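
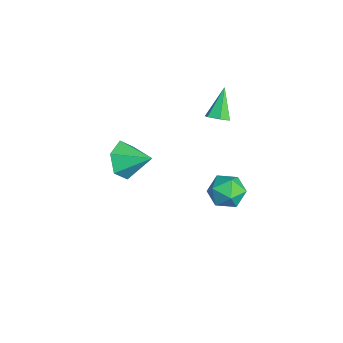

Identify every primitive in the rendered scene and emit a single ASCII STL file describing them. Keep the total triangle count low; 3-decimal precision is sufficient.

solid 
facet normal -0.745 0.619 -0.251
outer loop
vertex -1.905 4.157 -3.548
vertex -2.62 3.397 -3.3
vertex -2.295 4.092 -2.551
endloop
endfacet
facet normal -0.181 0.983 -0.007
outer loop
vertex -1.905 4.157 -3.548
vertex -2.295 4.092 -2.551
vertex -1.251 4.283 -2.707
endloop
endfacet
facet normal 0.379 0.825 -0.418
outer loop
vertex -1.905 4.157 -3.548
vertex -1.251 4.283 -2.707
vertex -0.931 3.707 -3.553
endloop
endfacet
facet normal 0.163 0.363 -0.918
outer loop
vertex -1.905 4.157 -3.548
vertex -0.931 3.707 -3.553
vertex -1.778 3.159 -3.92
endloop
endfacet
facet normal -0.532 0.235 -0.813
outer loop
vertex -1.905 4.157 -3.548
vertex -1.778 3.159 -3.92
vertex -2.62 3.397 -3.3
endloop
endfacet
facet normal -0.040 0.755 0.655
outer loop
vertex -1.251 4.283 -2.707
vertex -2.295 4.092 -2.551
vertex -1.562 3.601 -1.94
endloop
endfacet
facet normal -0.951 0.165 0.259
outer loop
vertex -2.295 4.092 -2.551
vertex -2.62 3.397 -3.3
vertex -2.409 3.053 -2.307
endloop
endfacet
facet normal -0.608 -0.455 -0.651
outer loop
vertex -2.62 3.397 -3.3
vertex -1.778 3.159 -3.92
vertex -2.089 2.477 -3.153
endloop
endfacet
facet normal 0.516 -0.249 -0.819
outer loop
vertex -1.778 3.159 -3.92
vertex -0.931 3.707 -3.553
vertex -1.045 2.668 -3.309
endloop
endfacet
facet normal 0.867 0.498 -0.012
outer loop
vertex -0.931 3.707 -3.553
vertex -1.251 4.283 -2.707
vertex -0.72 3.363 -2.56
endloop
endfacet
facet normal -0.163 -0.363 0.918
outer loop
vertex -1.435 2.603 -2.312
vertex -1.562 3.601 -1.94
vertex -2.409 3.053 -2.307
endloop
endfacet
facet normal -0.379 -0.825 0.418
outer loop
vertex -1.435 2.603 -2.312
vertex -2.409 3.053 -2.307
vertex -2.089 2.477 -3.153
endloop
endfacet
facet normal 0.181 -0.983 0.007
outer loop
vertex -1.435 2.603 -2.312
vertex -2.089 2.477 -3.153
vertex -1.045 2.668 -3.309
endloop
endfacet
facet normal 0.745 -0.619 0.251
outer loop
vertex -1.435 2.603 -2.312
vertex -1.045 2.668 -3.309
vertex -0.72 3.363 -2.56
endloop
endfacet
facet normal 0.532 -0.235 0.813
outer loop
vertex -1.435 2.603 -2.312
vertex -0.72 3.363 -2.56
vertex -1.562 3.601 -1.94
endloop
endfacet
facet normal -0.516 0.249 0.819
outer loop
vertex -2.409 3.053 -2.307
vertex -1.562 3.601 -1.94
vertex -2.295 4.092 -2.551
endloop
endfacet
facet normal -0.867 -0.498 0.012
outer loop
vertex -2.089 2.477 -3.153
vertex -2.409 3.053 -2.307
vertex -2.62 3.397 -3.3
endloop
endfacet
facet normal 0.040 -0.755 -0.655
outer loop
vertex -1.045 2.668 -3.309
vertex -2.089 2.477 -3.153
vertex -1.778 3.159 -3.92
endloop
endfacet
facet normal 0.951 -0.165 -0.259
outer loop
vertex -0.72 3.363 -2.56
vertex -1.045 2.668 -3.309
vertex -0.931 3.707 -3.553
endloop
endfacet
facet normal 0.608 0.455 0.651
outer loop
vertex -1.562 3.601 -1.94
vertex -0.72 3.363 -2.56
vertex -1.251 4.283 -2.707
endloop
endfacet
facet normal -0.526 -0.727 -0.440
outer loop
vertex 1.54 -2.111 2.41
vertex 0.888 -2.152 3.258
vertex 0.664 -1.497 2.443
endloop
endfacet
facet normal 0.463 0.690 -0.557
outer loop
vertex 1.54 -2.111 2.41
vertex 0.664 -1.497 2.443
vertex 1.732 -0.988 3.962
endloop
endfacet
facet normal -0.528 -0.727 -0.439
outer loop
vertex 0.664 -1.497 2.443
vertex 0.888 -2.152 3.258
vertex 0.013 -1.537 3.291
endloop
endfacet
facet normal -0.249 0.957 -0.146
outer loop
vertex 0.664 -1.497 2.443
vertex 0.013 -1.537 3.291
vertex 1.732 -0.988 3.962
endloop
endfacet
facet normal -0.528 -0.727 -0.439
outer loop
vertex 0.013 -1.537 3.291
vertex 0.888 -2.152 3.258
vertex 0.237 -2.192 4.106
endloop
endfacet
facet normal -0.449 0.632 0.632
outer loop
vertex 0.013 -1.537 3.291
vertex 0.237 -2.192 4.106
vertex 1.732 -0.988 3.962
endloop
endfacet
facet normal -0.527 -0.727 -0.439
outer loop
vertex 0.237 -2.192 4.106
vertex 0.888 -2.152 3.258
vertex 1.112 -2.807 4.074
endloop
endfacet
facet normal 0.064 0.040 0.997
outer loop
vertex 0.237 -2.192 4.106
vertex 1.112 -2.807 4.074
vertex 1.732 -0.988 3.962
endloop
endfacet
facet normal -0.527 -0.727 -0.439
outer loop
vertex 1.112 -2.807 4.074
vertex 0.888 -2.152 3.258
vertex 1.763 -2.767 3.226
endloop
endfacet
facet normal 0.777 -0.229 0.586
outer loop
vertex 1.112 -2.807 4.074
vertex 1.763 -2.767 3.226
vertex 1.732 -0.988 3.962
endloop
endfacet
facet normal -0.527 -0.727 -0.440
outer loop
vertex 1.763 -2.767 3.226
vertex 0.888 -2.152 3.258
vertex 1.54 -2.111 2.41
endloop
endfacet
facet normal 0.977 0.096 -0.190
outer loop
vertex 1.763 -2.767 3.226
vertex 1.54 -2.111 2.41
vertex 1.732 -0.988 3.962
endloop
endfacet
facet normal 0.583 -0.323 -0.745
outer loop
vertex -2.533 3.19 2.077
vertex -3.046 3.184 1.678
vertex -2.682 3.72 1.731
endloop
endfacet
facet normal 0.574 0.555 0.603
outer loop
vertex -2.533 3.19 2.077
vertex -2.682 3.72 1.731
vertex -4.114 3.776 3.042
endloop
endfacet
facet normal 0.583 -0.323 -0.745
outer loop
vertex -2.682 3.72 1.731
vertex -3.046 3.184 1.678
vertex -3.195 3.714 1.332
endloop
endfacet
facet normal 0.012 0.999 -0.030
outer loop
vertex -2.682 3.72 1.731
vertex -3.195 3.714 1.332
vertex -4.114 3.776 3.042
endloop
endfacet
facet normal 0.583 -0.323 -0.746
outer loop
vertex -3.195 3.714 1.332
vertex -3.046 3.184 1.678
vertex -3.559 3.179 1.279
endloop
endfacet
facet normal -0.733 0.540 -0.414
outer loop
vertex -3.195 3.714 1.332
vertex -3.559 3.179 1.279
vertex -4.114 3.776 3.042
endloop
endfacet
facet normal 0.583 -0.324 -0.745
outer loop
vertex -3.559 3.179 1.279
vertex -3.046 3.184 1.678
vertex -3.411 2.649 1.625
endloop
endfacet
facet normal -0.917 -0.364 -0.165
outer loop
vertex -3.559 3.179 1.279
vertex -3.411 2.649 1.625
vertex -4.114 3.776 3.042
endloop
endfacet
facet normal 0.583 -0.324 -0.745
outer loop
vertex -3.411 2.649 1.625
vertex -3.046 3.184 1.678
vertex -2.898 2.654 2.024
endloop
endfacet
facet normal -0.356 -0.809 0.467
outer loop
vertex -3.411 2.649 1.625
vertex -2.898 2.654 2.024
vertex -4.114 3.776 3.042
endloop
endfacet
facet normal 0.583 -0.324 -0.745
outer loop
vertex -2.898 2.654 2.024
vertex -3.046 3.184 1.678
vertex -2.533 3.19 2.077
endloop
endfacet
facet normal 0.390 -0.350 0.852
outer loop
vertex -2.898 2.654 2.024
vertex -2.533 3.19 2.077
vertex -4.114 3.776 3.042
endloop
endfacet

endsolid


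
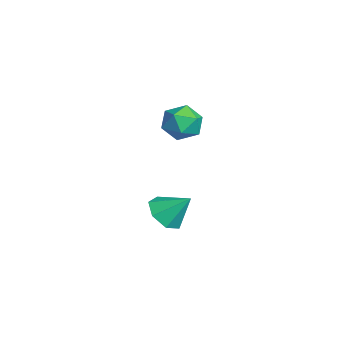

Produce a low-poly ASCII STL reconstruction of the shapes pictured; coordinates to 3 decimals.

solid 
facet normal -0.686 0.689 -0.233
outer loop
vertex 2.581 1.683 1.614
vertex 2.145 1.492 2.332
vertex 2.753 2.102 2.347
endloop
endfacet
facet normal -0.045 0.872 -0.488
outer loop
vertex 2.581 1.683 1.614
vertex 2.753 2.102 2.347
vertex 3.398 1.849 1.835
endloop
endfacet
facet normal 0.178 0.349 -0.920
outer loop
vertex 2.581 1.683 1.614
vertex 3.398 1.849 1.835
vertex 3.188 1.081 1.503
endloop
endfacet
facet normal -0.325 -0.156 -0.933
outer loop
vertex 2.581 1.683 1.614
vertex 3.188 1.081 1.503
vertex 2.414 0.86 1.81
endloop
endfacet
facet normal -0.860 0.054 -0.508
outer loop
vertex 2.581 1.683 1.614
vertex 2.414 0.86 1.81
vertex 2.145 1.492 2.332
endloop
endfacet
facet normal 0.407 0.911 0.062
outer loop
vertex 3.398 1.849 1.835
vertex 2.753 2.102 2.347
vertex 3.466 1.76 2.69
endloop
endfacet
facet normal -0.629 0.616 0.474
outer loop
vertex 2.753 2.102 2.347
vertex 2.145 1.492 2.332
vertex 2.692 1.539 2.997
endloop
endfacet
facet normal -0.911 -0.412 0.030
outer loop
vertex 2.145 1.492 2.332
vertex 2.414 0.86 1.81
vertex 2.482 0.771 2.665
endloop
endfacet
facet normal -0.045 -0.753 -0.656
outer loop
vertex 2.414 0.86 1.81
vertex 3.188 1.081 1.503
vertex 3.127 0.518 2.153
endloop
endfacet
facet normal 0.768 0.065 -0.637
outer loop
vertex 3.188 1.081 1.503
vertex 3.398 1.849 1.835
vertex 3.735 1.128 2.168
endloop
endfacet
facet normal 0.325 0.156 0.933
outer loop
vertex 3.299 0.937 2.886
vertex 3.466 1.76 2.69
vertex 2.692 1.539 2.997
endloop
endfacet
facet normal -0.178 -0.349 0.920
outer loop
vertex 3.299 0.937 2.886
vertex 2.692 1.539 2.997
vertex 2.482 0.771 2.665
endloop
endfacet
facet normal 0.045 -0.872 0.488
outer loop
vertex 3.299 0.937 2.886
vertex 2.482 0.771 2.665
vertex 3.127 0.518 2.153
endloop
endfacet
facet normal 0.686 -0.689 0.233
outer loop
vertex 3.299 0.937 2.886
vertex 3.127 0.518 2.153
vertex 3.735 1.128 2.168
endloop
endfacet
facet normal 0.860 -0.054 0.508
outer loop
vertex 3.299 0.937 2.886
vertex 3.735 1.128 2.168
vertex 3.466 1.76 2.69
endloop
endfacet
facet normal 0.045 0.753 0.656
outer loop
vertex 2.692 1.539 2.997
vertex 3.466 1.76 2.69
vertex 2.753 2.102 2.347
endloop
endfacet
facet normal -0.768 -0.065 0.637
outer loop
vertex 2.482 0.771 2.665
vertex 2.692 1.539 2.997
vertex 2.145 1.492 2.332
endloop
endfacet
facet normal -0.407 -0.911 -0.062
outer loop
vertex 3.127 0.518 2.153
vertex 2.482 0.771 2.665
vertex 2.414 0.86 1.81
endloop
endfacet
facet normal 0.629 -0.616 -0.474
outer loop
vertex 3.735 1.128 2.168
vertex 3.127 0.518 2.153
vertex 3.188 1.081 1.503
endloop
endfacet
facet normal 0.911 0.412 -0.030
outer loop
vertex 3.466 1.76 2.69
vertex 3.735 1.128 2.168
vertex 3.398 1.849 1.835
endloop
endfacet
facet normal -0.319 -0.638 -0.701
outer loop
vertex 3.734 0.568 -2.764
vertex 2.913 0.696 -2.507
vertex 3.367 1.13 -3.108
endloop
endfacet
facet normal 0.864 0.488 -0.125
outer loop
vertex 3.734 0.568 -2.764
vertex 3.367 1.13 -3.108
vertex 3.347 1.564 -1.553
endloop
endfacet
facet normal -0.319 -0.637 -0.701
outer loop
vertex 3.367 1.13 -3.108
vertex 2.913 0.696 -2.507
vertex 2.658 1.366 -3.0
endloop
endfacet
facet normal 0.270 0.928 -0.256
outer loop
vertex 3.367 1.13 -3.108
vertex 2.658 1.366 -3.0
vertex 3.347 1.564 -1.553
endloop
endfacet
facet normal -0.319 -0.637 -0.701
outer loop
vertex 2.658 1.366 -3.0
vertex 2.913 0.696 -2.507
vertex 2.141 1.097 -2.52
endloop
endfacet
facet normal -0.409 0.910 0.070
outer loop
vertex 2.658 1.366 -3.0
vertex 2.141 1.097 -2.52
vertex 3.347 1.564 -1.553
endloop
endfacet
facet normal -0.320 -0.638 -0.700
outer loop
vertex 2.141 1.097 -2.52
vertex 2.913 0.696 -2.507
vertex 2.205 0.527 -2.03
endloop
endfacet
facet normal -0.659 0.447 0.606
outer loop
vertex 2.141 1.097 -2.52
vertex 2.205 0.527 -2.03
vertex 3.347 1.564 -1.553
endloop
endfacet
facet normal -0.320 -0.638 -0.701
outer loop
vertex 2.205 0.527 -2.03
vertex 2.913 0.696 -2.507
vertex 2.802 0.084 -1.899
endloop
endfacet
facet normal -0.293 -0.114 0.949
outer loop
vertex 2.205 0.527 -2.03
vertex 2.802 0.084 -1.899
vertex 3.347 1.564 -1.553
endloop
endfacet
facet normal -0.319 -0.638 -0.701
outer loop
vertex 2.802 0.084 -1.899
vertex 2.913 0.696 -2.507
vertex 3.483 0.102 -2.225
endloop
endfacet
facet normal 0.412 -0.349 0.842
outer loop
vertex 2.802 0.084 -1.899
vertex 3.483 0.102 -2.225
vertex 3.347 1.564 -1.553
endloop
endfacet
facet normal -0.319 -0.638 -0.700
outer loop
vertex 3.483 0.102 -2.225
vertex 2.913 0.696 -2.507
vertex 3.734 0.568 -2.764
endloop
endfacet
facet normal 0.928 -0.080 0.363
outer loop
vertex 3.483 0.102 -2.225
vertex 3.734 0.568 -2.764
vertex 3.347 1.564 -1.553
endloop
endfacet

endsolid


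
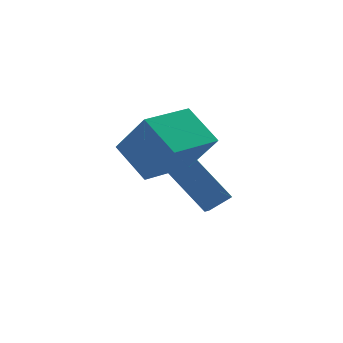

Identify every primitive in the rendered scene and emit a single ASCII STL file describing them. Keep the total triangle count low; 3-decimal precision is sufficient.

solid 
facet normal -0.522 0.428 0.738
outer loop
vertex -2.124 2.619 -0.168
vertex -1.408 2.823 0.22
vertex -2.109 3.333 -0.571
endloop
endfacet
facet normal -0.853 -0.243 -0.463
outer loop
vertex -1.112 2.517 -1.98
vertex -2.124 2.619 -0.168
vertex -2.109 3.333 -0.571
endloop
endfacet
facet normal -0.522 0.428 0.738
outer loop
vertex -2.109 3.333 -0.571
vertex -1.408 2.823 0.22
vertex -1.393 3.537 -0.183
endloop
endfacet
facet normal 0.018 0.871 -0.491
outer loop
vertex -1.393 3.537 -0.183
vertex -1.112 2.517 -1.98
vertex -2.109 3.333 -0.571
endloop
endfacet
facet normal -0.018 -0.871 0.491
outer loop
vertex -2.124 2.619 -0.168
vertex -0.411 2.007 -1.189
vertex -1.408 2.823 0.22
endloop
endfacet
facet normal -0.853 -0.243 -0.463
outer loop
vertex -1.127 1.803 -1.577
vertex -2.124 2.619 -0.168
vertex -1.112 2.517 -1.98
endloop
endfacet
facet normal -0.018 -0.871 0.491
outer loop
vertex -1.127 1.803 -1.577
vertex -0.411 2.007 -1.189
vertex -2.124 2.619 -0.168
endloop
endfacet
facet normal 0.853 0.243 0.463
outer loop
vertex -1.408 2.823 0.22
vertex -0.411 2.007 -1.189
vertex -1.393 3.537 -0.183
endloop
endfacet
facet normal 0.018 0.871 -0.491
outer loop
vertex -0.396 2.721 -1.592
vertex -1.112 2.517 -1.98
vertex -1.393 3.537 -0.183
endloop
endfacet
facet normal 0.853 0.243 0.463
outer loop
vertex -1.393 3.537 -0.183
vertex -0.411 2.007 -1.189
vertex -0.396 2.721 -1.592
endloop
endfacet
facet normal 0.522 -0.428 -0.738
outer loop
vertex -0.396 2.721 -1.592
vertex -1.127 1.803 -1.577
vertex -1.112 2.517 -1.98
endloop
endfacet
facet normal 0.522 -0.428 -0.738
outer loop
vertex -0.411 2.007 -1.189
vertex -1.127 1.803 -1.577
vertex -0.396 2.721 -1.592
endloop
endfacet
facet normal -0.435 0.664 0.608
outer loop
vertex -3.244 0.529 2.787
vertex -1.784 1.592 2.671
vertex -3.92 1.311 1.45
endloop
endfacet
facet normal -0.807 -0.587 0.064
outer loop
vertex -3.276 0.328 0.549
vertex -3.244 0.529 2.787
vertex -3.92 1.311 1.45
endloop
endfacet
facet normal -0.435 0.664 0.608
outer loop
vertex -3.92 1.311 1.45
vertex -1.784 1.592 2.671
vertex -2.459 2.374 1.334
endloop
endfacet
facet normal -0.400 0.463 -0.791
outer loop
vertex -2.459 2.374 1.334
vertex -3.276 0.328 0.549
vertex -3.92 1.311 1.45
endloop
endfacet
facet normal 0.400 -0.463 0.791
outer loop
vertex -3.244 0.529 2.787
vertex -1.14 0.609 1.77
vertex -1.784 1.592 2.671
endloop
endfacet
facet normal -0.807 -0.587 0.064
outer loop
vertex -2.601 -0.454 1.886
vertex -3.244 0.529 2.787
vertex -3.276 0.328 0.549
endloop
endfacet
facet normal 0.400 -0.463 0.791
outer loop
vertex -2.601 -0.454 1.886
vertex -1.14 0.609 1.77
vertex -3.244 0.529 2.787
endloop
endfacet
facet normal 0.807 0.587 -0.064
outer loop
vertex -1.784 1.592 2.671
vertex -1.14 0.609 1.77
vertex -2.459 2.374 1.334
endloop
endfacet
facet normal -0.400 0.463 -0.791
outer loop
vertex -1.816 1.391 0.433
vertex -3.276 0.328 0.549
vertex -2.459 2.374 1.334
endloop
endfacet
facet normal 0.807 0.587 -0.065
outer loop
vertex -2.459 2.374 1.334
vertex -1.14 0.609 1.77
vertex -1.816 1.391 0.433
endloop
endfacet
facet normal 0.435 -0.664 -0.608
outer loop
vertex -1.816 1.391 0.433
vertex -2.601 -0.454 1.886
vertex -3.276 0.328 0.549
endloop
endfacet
facet normal 0.435 -0.664 -0.608
outer loop
vertex -1.14 0.609 1.77
vertex -2.601 -0.454 1.886
vertex -1.816 1.391 0.433
endloop
endfacet

endsolid


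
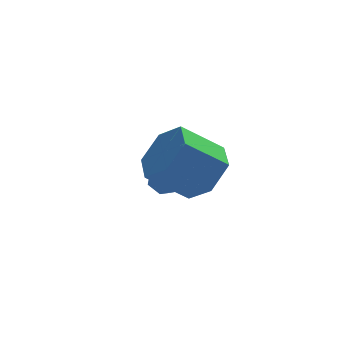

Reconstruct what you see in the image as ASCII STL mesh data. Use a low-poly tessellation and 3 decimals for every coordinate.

solid 
facet normal -0.138 0.950 -0.280
outer loop
vertex -0.719 2.836 -4.292
vertex -1.394 2.816 -4.027
vertex -0.843 3.021 -3.602
endloop
endfacet
facet normal 0.548 0.827 -0.123
outer loop
vertex -0.719 2.836 -4.292
vertex -0.843 3.021 -3.602
vertex -0.267 2.614 -3.77
endloop
endfacet
facet normal 0.780 0.303 -0.547
outer loop
vertex -0.719 2.836 -4.292
vertex -0.267 2.614 -3.77
vertex -0.461 2.158 -4.299
endloop
endfacet
facet normal 0.238 0.101 -0.966
outer loop
vertex -0.719 2.836 -4.292
vertex -0.461 2.158 -4.299
vertex -1.158 2.282 -4.458
endloop
endfacet
facet normal -0.329 0.501 -0.801
outer loop
vertex -0.719 2.836 -4.292
vertex -1.158 2.282 -4.458
vertex -1.394 2.816 -4.027
endloop
endfacet
facet normal 0.583 0.598 0.550
outer loop
vertex -0.267 2.614 -3.77
vertex -0.843 3.021 -3.602
vertex -0.662 2.458 -3.182
endloop
endfacet
facet normal -0.526 0.796 0.298
outer loop
vertex -0.843 3.021 -3.602
vertex -1.394 2.816 -4.027
vertex -1.359 2.582 -3.341
endloop
endfacet
facet normal -0.836 0.069 -0.544
outer loop
vertex -1.394 2.816 -4.027
vertex -1.158 2.282 -4.458
vertex -1.553 2.126 -3.87
endloop
endfacet
facet normal 0.082 -0.579 -0.811
outer loop
vertex -1.158 2.282 -4.458
vertex -0.461 2.158 -4.299
vertex -0.977 1.719 -4.038
endloop
endfacet
facet normal 0.958 -0.252 -0.135
outer loop
vertex -0.461 2.158 -4.299
vertex -0.267 2.614 -3.77
vertex -0.426 1.924 -3.613
endloop
endfacet
facet normal -0.238 -0.101 0.966
outer loop
vertex -1.101 1.904 -3.348
vertex -0.662 2.458 -3.182
vertex -1.359 2.582 -3.341
endloop
endfacet
facet normal -0.780 -0.303 0.547
outer loop
vertex -1.101 1.904 -3.348
vertex -1.359 2.582 -3.341
vertex -1.553 2.126 -3.87
endloop
endfacet
facet normal -0.548 -0.827 0.123
outer loop
vertex -1.101 1.904 -3.348
vertex -1.553 2.126 -3.87
vertex -0.977 1.719 -4.038
endloop
endfacet
facet normal 0.138 -0.950 0.280
outer loop
vertex -1.101 1.904 -3.348
vertex -0.977 1.719 -4.038
vertex -0.426 1.924 -3.613
endloop
endfacet
facet normal 0.329 -0.501 0.801
outer loop
vertex -1.101 1.904 -3.348
vertex -0.426 1.924 -3.613
vertex -0.662 2.458 -3.182
endloop
endfacet
facet normal -0.082 0.579 0.811
outer loop
vertex -1.359 2.582 -3.341
vertex -0.662 2.458 -3.182
vertex -0.843 3.021 -3.602
endloop
endfacet
facet normal -0.958 0.252 0.135
outer loop
vertex -1.553 2.126 -3.87
vertex -1.359 2.582 -3.341
vertex -1.394 2.816 -4.027
endloop
endfacet
facet normal -0.583 -0.598 -0.550
outer loop
vertex -0.977 1.719 -4.038
vertex -1.553 2.126 -3.87
vertex -1.158 2.282 -4.458
endloop
endfacet
facet normal 0.526 -0.796 -0.298
outer loop
vertex -0.426 1.924 -3.613
vertex -0.977 1.719 -4.038
vertex -0.461 2.158 -4.299
endloop
endfacet
facet normal 0.836 -0.069 0.544
outer loop
vertex -0.662 2.458 -3.182
vertex -0.426 1.924 -3.613
vertex -0.267 2.614 -3.77
endloop
endfacet
facet normal 0.774 -0.015 -0.633
outer loop
vertex 0.25 -0.399 -0.783
vertex -0.337 -0.842 -1.49
vertex -0.277 0.175 -1.44
endloop
endfacet
facet normal 0.366 0.826 0.428
outer loop
vertex 0.25 -0.399 -0.783
vertex -0.277 0.175 -1.44
vertex -0.996 -0.376 0.237
endloop
endfacet
facet normal 0.366 0.826 0.428
outer loop
vertex -0.996 -0.376 0.237
vertex -0.277 0.175 -1.44
vertex -1.523 0.199 -0.421
endloop
endfacet
facet normal -0.774 0.015 0.633
outer loop
vertex -0.996 -0.376 0.237
vertex -1.523 0.199 -0.421
vertex -1.583 -0.818 -0.47
endloop
endfacet
facet normal 0.774 -0.015 -0.633
outer loop
vertex -0.277 0.175 -1.44
vertex -0.337 -0.842 -1.49
vertex -0.864 -0.267 -2.147
endloop
endfacet
facet normal -0.264 0.901 -0.344
outer loop
vertex -0.277 0.175 -1.44
vertex -0.864 -0.267 -2.147
vertex -1.523 0.199 -0.421
endloop
endfacet
facet normal -0.265 0.901 -0.344
outer loop
vertex -1.523 0.199 -0.421
vertex -0.864 -0.267 -2.147
vertex -2.11 -0.244 -1.128
endloop
endfacet
facet normal -0.774 0.015 0.633
outer loop
vertex -1.523 0.199 -0.421
vertex -2.11 -0.244 -1.128
vertex -1.583 -0.818 -0.47
endloop
endfacet
facet normal 0.774 -0.015 -0.633
outer loop
vertex -0.864 -0.267 -2.147
vertex -0.337 -0.842 -1.49
vertex -0.924 -1.284 -2.197
endloop
endfacet
facet normal -0.630 0.075 -0.773
outer loop
vertex -0.864 -0.267 -2.147
vertex -0.924 -1.284 -2.197
vertex -2.11 -0.244 -1.128
endloop
endfacet
facet normal -0.631 0.074 -0.772
outer loop
vertex -2.11 -0.244 -1.128
vertex -0.924 -1.284 -2.197
vertex -2.17 -1.261 -1.177
endloop
endfacet
facet normal -0.774 0.015 0.633
outer loop
vertex -2.11 -0.244 -1.128
vertex -2.17 -1.261 -1.177
vertex -1.583 -0.818 -0.47
endloop
endfacet
facet normal 0.774 -0.015 -0.633
outer loop
vertex -0.924 -1.284 -2.197
vertex -0.337 -0.842 -1.49
vertex -0.397 -1.859 -1.539
endloop
endfacet
facet normal -0.366 -0.826 -0.429
outer loop
vertex -0.924 -1.284 -2.197
vertex -0.397 -1.859 -1.539
vertex -2.17 -1.261 -1.177
endloop
endfacet
facet normal -0.366 -0.826 -0.428
outer loop
vertex -2.17 -1.261 -1.177
vertex -0.397 -1.859 -1.539
vertex -1.643 -1.835 -0.52
endloop
endfacet
facet normal -0.774 0.015 0.633
outer loop
vertex -2.17 -1.261 -1.177
vertex -1.643 -1.835 -0.52
vertex -1.583 -0.818 -0.47
endloop
endfacet
facet normal 0.774 -0.015 -0.633
outer loop
vertex -0.397 -1.859 -1.539
vertex -0.337 -0.842 -1.49
vertex 0.19 -1.416 -0.832
endloop
endfacet
facet normal 0.265 -0.901 0.345
outer loop
vertex -0.397 -1.859 -1.539
vertex 0.19 -1.416 -0.832
vertex -1.643 -1.835 -0.52
endloop
endfacet
facet normal 0.264 -0.901 0.344
outer loop
vertex -1.643 -1.835 -0.52
vertex 0.19 -1.416 -0.832
vertex -1.056 -1.393 0.187
endloop
endfacet
facet normal -0.774 0.015 0.633
outer loop
vertex -1.643 -1.835 -0.52
vertex -1.056 -1.393 0.187
vertex -1.583 -0.818 -0.47
endloop
endfacet
facet normal 0.774 -0.015 -0.633
outer loop
vertex 0.19 -1.416 -0.832
vertex -0.337 -0.842 -1.49
vertex 0.25 -0.399 -0.783
endloop
endfacet
facet normal 0.630 -0.074 0.773
outer loop
vertex 0.19 -1.416 -0.832
vertex 0.25 -0.399 -0.783
vertex -1.056 -1.393 0.187
endloop
endfacet
facet normal 0.631 -0.075 0.772
outer loop
vertex -1.056 -1.393 0.187
vertex 0.25 -0.399 -0.783
vertex -0.996 -0.376 0.237
endloop
endfacet
facet normal -0.774 0.015 0.633
outer loop
vertex -1.056 -1.393 0.187
vertex -0.996 -0.376 0.237
vertex -1.583 -0.818 -0.47
endloop
endfacet

endsolid


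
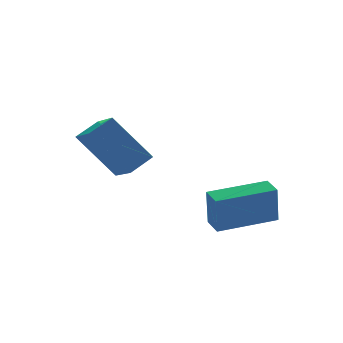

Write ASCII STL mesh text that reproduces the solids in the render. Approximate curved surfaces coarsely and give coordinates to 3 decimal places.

solid 
facet normal -0.995 0.060 -0.074
outer loop
vertex -0.53 -0.628 0.532
vertex -0.486 0.189 0.597
vertex -0.414 -0.518 -0.939
endloop
endfacet
facet normal -0.054 -0.995 -0.079
outer loop
vertex 1.766 -0.649 -0.777
vertex -0.53 -0.628 0.532
vertex -0.414 -0.518 -0.939
endloop
endfacet
facet normal -0.995 0.060 -0.074
outer loop
vertex -0.414 -0.518 -0.939
vertex -0.486 0.189 0.597
vertex -0.37 0.299 -0.874
endloop
endfacet
facet normal 0.078 0.075 -0.994
outer loop
vertex -0.37 0.299 -0.874
vertex 1.766 -0.649 -0.777
vertex -0.414 -0.518 -0.939
endloop
endfacet
facet normal -0.078 -0.075 0.994
outer loop
vertex -0.53 -0.628 0.532
vertex 1.694 0.058 0.759
vertex -0.486 0.189 0.597
endloop
endfacet
facet normal -0.054 -0.995 -0.079
outer loop
vertex 1.65 -0.759 0.694
vertex -0.53 -0.628 0.532
vertex 1.766 -0.649 -0.777
endloop
endfacet
facet normal -0.078 -0.075 0.994
outer loop
vertex 1.65 -0.759 0.694
vertex 1.694 0.058 0.759
vertex -0.53 -0.628 0.532
endloop
endfacet
facet normal 0.054 0.995 0.079
outer loop
vertex -0.486 0.189 0.597
vertex 1.694 0.058 0.759
vertex -0.37 0.299 -0.874
endloop
endfacet
facet normal 0.078 0.075 -0.994
outer loop
vertex 1.81 0.168 -0.712
vertex 1.766 -0.649 -0.777
vertex -0.37 0.299 -0.874
endloop
endfacet
facet normal 0.054 0.995 0.079
outer loop
vertex -0.37 0.299 -0.874
vertex 1.694 0.058 0.759
vertex 1.81 0.168 -0.712
endloop
endfacet
facet normal 0.995 -0.060 0.074
outer loop
vertex 1.81 0.168 -0.712
vertex 1.65 -0.759 0.694
vertex 1.766 -0.649 -0.777
endloop
endfacet
facet normal 0.995 -0.060 0.074
outer loop
vertex 1.694 0.058 0.759
vertex 1.65 -0.759 0.694
vertex 1.81 0.168 -0.712
endloop
endfacet
facet normal -0.501 0.400 0.768
outer loop
vertex -3.775 2.22 3.082
vertex -2.866 2.467 3.546
vertex -3.78 3.522 2.4
endloop
endfacet
facet normal -0.866 -0.235 -0.442
outer loop
vertex -2.694 2.653 0.734
vertex -3.775 2.22 3.082
vertex -3.78 3.522 2.4
endloop
endfacet
facet normal -0.501 0.400 0.768
outer loop
vertex -3.78 3.522 2.4
vertex -2.866 2.467 3.546
vertex -2.871 3.769 2.864
endloop
endfacet
facet normal -0.004 0.886 -0.464
outer loop
vertex -2.871 3.769 2.864
vertex -2.694 2.653 0.734
vertex -3.78 3.522 2.4
endloop
endfacet
facet normal 0.004 -0.886 0.464
outer loop
vertex -3.775 2.22 3.082
vertex -1.78 1.598 1.88
vertex -2.866 2.467 3.546
endloop
endfacet
facet normal -0.866 -0.235 -0.442
outer loop
vertex -2.689 1.351 1.416
vertex -3.775 2.22 3.082
vertex -2.694 2.653 0.734
endloop
endfacet
facet normal 0.004 -0.886 0.464
outer loop
vertex -2.689 1.351 1.416
vertex -1.78 1.598 1.88
vertex -3.775 2.22 3.082
endloop
endfacet
facet normal 0.866 0.235 0.442
outer loop
vertex -2.866 2.467 3.546
vertex -1.78 1.598 1.88
vertex -2.871 3.769 2.864
endloop
endfacet
facet normal -0.004 0.886 -0.464
outer loop
vertex -1.785 2.9 1.198
vertex -2.694 2.653 0.734
vertex -2.871 3.769 2.864
endloop
endfacet
facet normal 0.866 0.235 0.442
outer loop
vertex -2.871 3.769 2.864
vertex -1.78 1.598 1.88
vertex -1.785 2.9 1.198
endloop
endfacet
facet normal 0.501 -0.400 -0.768
outer loop
vertex -1.785 2.9 1.198
vertex -2.689 1.351 1.416
vertex -2.694 2.653 0.734
endloop
endfacet
facet normal 0.501 -0.400 -0.768
outer loop
vertex -1.78 1.598 1.88
vertex -2.689 1.351 1.416
vertex -1.785 2.9 1.198
endloop
endfacet

endsolid


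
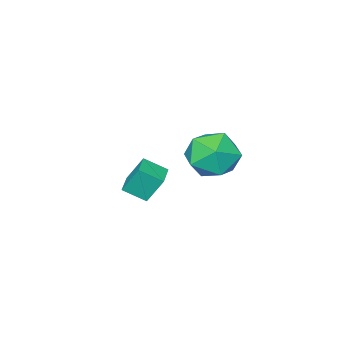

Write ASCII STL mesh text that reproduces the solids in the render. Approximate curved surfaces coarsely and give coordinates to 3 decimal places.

solid 
facet normal -0.136 0.695 0.706
outer loop
vertex -0.331 3.798 -0.107
vertex -0.264 2.967 0.725
vertex 0.711 3.521 0.367
endloop
endfacet
facet normal 0.196 0.971 0.137
outer loop
vertex -0.331 3.798 -0.107
vertex 0.711 3.521 0.367
vertex 0.622 3.703 -0.793
endloop
endfacet
facet normal -0.224 0.874 -0.432
outer loop
vertex -0.331 3.798 -0.107
vertex 0.622 3.703 -0.793
vertex -0.409 3.262 -1.152
endloop
endfacet
facet normal -0.815 0.538 -0.215
outer loop
vertex -0.331 3.798 -0.107
vertex -0.409 3.262 -1.152
vertex -0.957 2.806 -0.214
endloop
endfacet
facet normal -0.761 0.427 0.488
outer loop
vertex -0.331 3.798 -0.107
vertex -0.957 2.806 -0.214
vertex -0.264 2.967 0.725
endloop
endfacet
facet normal 0.797 0.603 0.033
outer loop
vertex 0.622 3.703 -0.793
vertex 0.711 3.521 0.367
vertex 1.277 2.814 -0.386
endloop
endfacet
facet normal 0.261 0.156 0.953
outer loop
vertex 0.711 3.521 0.367
vertex -0.264 2.967 0.725
vertex 0.729 2.358 0.552
endloop
endfacet
facet normal -0.750 -0.277 0.601
outer loop
vertex -0.264 2.967 0.725
vertex -0.957 2.806 -0.214
vertex -0.302 1.917 0.193
endloop
endfacet
facet normal -0.838 -0.098 -0.537
outer loop
vertex -0.957 2.806 -0.214
vertex -0.409 3.262 -1.152
vertex -0.391 2.099 -0.967
endloop
endfacet
facet normal 0.119 0.445 -0.887
outer loop
vertex -0.409 3.262 -1.152
vertex 0.622 3.703 -0.793
vertex 0.584 2.653 -1.325
endloop
endfacet
facet normal 0.815 -0.538 0.215
outer loop
vertex 0.651 1.822 -0.493
vertex 1.277 2.814 -0.386
vertex 0.729 2.358 0.552
endloop
endfacet
facet normal 0.224 -0.874 0.432
outer loop
vertex 0.651 1.822 -0.493
vertex 0.729 2.358 0.552
vertex -0.302 1.917 0.193
endloop
endfacet
facet normal -0.196 -0.971 -0.137
outer loop
vertex 0.651 1.822 -0.493
vertex -0.302 1.917 0.193
vertex -0.391 2.099 -0.967
endloop
endfacet
facet normal 0.136 -0.695 -0.706
outer loop
vertex 0.651 1.822 -0.493
vertex -0.391 2.099 -0.967
vertex 0.584 2.653 -1.325
endloop
endfacet
facet normal 0.761 -0.427 -0.488
outer loop
vertex 0.651 1.822 -0.493
vertex 0.584 2.653 -1.325
vertex 1.277 2.814 -0.386
endloop
endfacet
facet normal 0.838 0.098 0.537
outer loop
vertex 0.729 2.358 0.552
vertex 1.277 2.814 -0.386
vertex 0.711 3.521 0.367
endloop
endfacet
facet normal -0.119 -0.445 0.887
outer loop
vertex -0.302 1.917 0.193
vertex 0.729 2.358 0.552
vertex -0.264 2.967 0.725
endloop
endfacet
facet normal -0.797 -0.603 -0.033
outer loop
vertex -0.391 2.099 -0.967
vertex -0.302 1.917 0.193
vertex -0.957 2.806 -0.214
endloop
endfacet
facet normal -0.261 -0.156 -0.953
outer loop
vertex 0.584 2.653 -1.325
vertex -0.391 2.099 -0.967
vertex -0.409 3.262 -1.152
endloop
endfacet
facet normal 0.750 0.277 -0.601
outer loop
vertex 1.277 2.814 -0.386
vertex 0.584 2.653 -1.325
vertex 0.622 3.703 -0.793
endloop
endfacet
facet normal -0.787 -0.617 0.023
outer loop
vertex -0.687 -1.879 -2.847
vertex -1.293 -1.127 -3.394
vertex -0.297 -2.42 -4.021
endloop
endfacet
facet normal 0.546 -0.677 0.493
outer loop
vertex 0.553 -1.753 -4.046
vertex -0.687 -1.879 -2.847
vertex -0.297 -2.42 -4.021
endloop
endfacet
facet normal -0.787 -0.617 0.023
outer loop
vertex -0.297 -2.42 -4.021
vertex -1.293 -1.127 -3.394
vertex -0.903 -1.668 -4.568
endloop
endfacet
facet normal 0.288 -0.400 -0.870
outer loop
vertex -0.903 -1.668 -4.568
vertex 0.553 -1.753 -4.046
vertex -0.297 -2.42 -4.021
endloop
endfacet
facet normal -0.288 0.400 0.870
outer loop
vertex -0.687 -1.879 -2.847
vertex -0.443 -0.46 -3.419
vertex -1.293 -1.127 -3.394
endloop
endfacet
facet normal 0.546 -0.677 0.493
outer loop
vertex 0.163 -1.212 -2.872
vertex -0.687 -1.879 -2.847
vertex 0.553 -1.753 -4.046
endloop
endfacet
facet normal -0.288 0.400 0.870
outer loop
vertex 0.163 -1.212 -2.872
vertex -0.443 -0.46 -3.419
vertex -0.687 -1.879 -2.847
endloop
endfacet
facet normal -0.546 0.677 -0.493
outer loop
vertex -1.293 -1.127 -3.394
vertex -0.443 -0.46 -3.419
vertex -0.903 -1.668 -4.568
endloop
endfacet
facet normal 0.288 -0.400 -0.870
outer loop
vertex -0.053 -1.001 -4.593
vertex 0.553 -1.753 -4.046
vertex -0.903 -1.668 -4.568
endloop
endfacet
facet normal -0.546 0.677 -0.493
outer loop
vertex -0.903 -1.668 -4.568
vertex -0.443 -0.46 -3.419
vertex -0.053 -1.001 -4.593
endloop
endfacet
facet normal 0.787 0.617 -0.023
outer loop
vertex -0.053 -1.001 -4.593
vertex 0.163 -1.212 -2.872
vertex 0.553 -1.753 -4.046
endloop
endfacet
facet normal 0.787 0.617 -0.023
outer loop
vertex -0.443 -0.46 -3.419
vertex 0.163 -1.212 -2.872
vertex -0.053 -1.001 -4.593
endloop
endfacet

endsolid


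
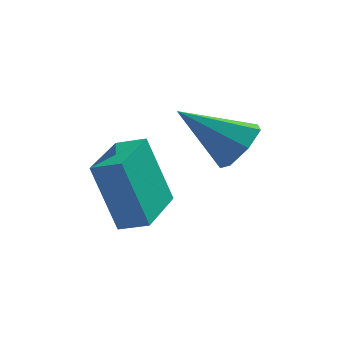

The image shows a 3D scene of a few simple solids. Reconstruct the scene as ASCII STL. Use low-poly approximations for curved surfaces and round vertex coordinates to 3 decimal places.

solid 
facet normal 0.806 -0.067 -0.588
outer loop
vertex 2.008 -0.615 -1.193
vertex 1.516 -0.436 -1.888
vertex 1.941 0.116 -1.368
endloop
endfacet
facet normal 0.251 0.247 0.936
outer loop
vertex 2.008 -0.615 -1.193
vertex 1.941 0.116 -1.368
vertex -0.096 -0.304 -0.712
endloop
endfacet
facet normal 0.806 -0.067 -0.588
outer loop
vertex 1.941 0.116 -1.368
vertex 1.516 -0.436 -1.888
vertex 1.554 0.431 -1.934
endloop
endfacet
facet normal -0.019 0.868 0.496
outer loop
vertex 1.941 0.116 -1.368
vertex 1.554 0.431 -1.934
vertex -0.096 -0.304 -0.712
endloop
endfacet
facet normal 0.806 -0.067 -0.588
outer loop
vertex 1.554 0.431 -1.934
vertex 1.516 -0.436 -1.888
vertex 1.138 0.093 -2.466
endloop
endfacet
facet normal -0.496 0.855 -0.155
outer loop
vertex 1.554 0.431 -1.934
vertex 1.138 0.093 -2.466
vertex -0.096 -0.304 -0.712
endloop
endfacet
facet normal 0.806 -0.067 -0.588
outer loop
vertex 1.138 0.093 -2.466
vertex 1.516 -0.436 -1.888
vertex 1.007 -0.644 -2.562
endloop
endfacet
facet normal -0.821 0.215 -0.529
outer loop
vertex 1.138 0.093 -2.466
vertex 1.007 -0.644 -2.562
vertex -0.096 -0.304 -0.712
endloop
endfacet
facet normal 0.806 -0.066 -0.588
outer loop
vertex 1.007 -0.644 -2.562
vertex 1.516 -0.436 -1.888
vertex 1.259 -1.225 -2.151
endloop
endfacet
facet normal -0.749 -0.567 -0.342
outer loop
vertex 1.007 -0.644 -2.562
vertex 1.259 -1.225 -2.151
vertex -0.096 -0.304 -0.712
endloop
endfacet
facet normal 0.806 -0.066 -0.589
outer loop
vertex 1.259 -1.225 -2.151
vertex 1.516 -0.436 -1.888
vertex 1.705 -1.212 -1.542
endloop
endfacet
facet normal -0.334 -0.905 0.264
outer loop
vertex 1.259 -1.225 -2.151
vertex 1.705 -1.212 -1.542
vertex -0.096 -0.304 -0.712
endloop
endfacet
facet normal 0.806 -0.066 -0.588
outer loop
vertex 1.705 -1.212 -1.542
vertex 1.516 -0.436 -1.888
vertex 2.008 -0.615 -1.193
endloop
endfacet
facet normal 0.110 -0.543 0.833
outer loop
vertex 1.705 -1.212 -1.542
vertex 2.008 -0.615 -1.193
vertex -0.096 -0.304 -0.712
endloop
endfacet
facet normal -0.905 0.262 -0.334
outer loop
vertex -2.21 -1.586 -2.12
vertex -1.688 0.189 -2.143
vertex -1.518 -1.816 -4.175
endloop
endfacet
facet normal -0.282 -0.959 0.012
outer loop
vertex -0.712 -2.049 -3.877
vertex -2.21 -1.586 -2.12
vertex -1.518 -1.816 -4.175
endloop
endfacet
facet normal -0.905 0.263 -0.335
outer loop
vertex -1.518 -1.816 -4.175
vertex -1.688 0.189 -2.143
vertex -0.995 -0.041 -4.197
endloop
endfacet
facet normal 0.318 -0.105 -0.942
outer loop
vertex -0.995 -0.041 -4.197
vertex -0.712 -2.049 -3.877
vertex -1.518 -1.816 -4.175
endloop
endfacet
facet normal -0.318 0.106 0.942
outer loop
vertex -2.21 -1.586 -2.12
vertex -0.882 -0.044 -1.845
vertex -1.688 0.189 -2.143
endloop
endfacet
facet normal -0.282 -0.959 0.012
outer loop
vertex -1.405 -1.819 -1.823
vertex -2.21 -1.586 -2.12
vertex -0.712 -2.049 -3.877
endloop
endfacet
facet normal -0.317 0.105 0.942
outer loop
vertex -1.405 -1.819 -1.823
vertex -0.882 -0.044 -1.845
vertex -2.21 -1.586 -2.12
endloop
endfacet
facet normal 0.282 0.959 -0.012
outer loop
vertex -1.688 0.189 -2.143
vertex -0.882 -0.044 -1.845
vertex -0.995 -0.041 -4.197
endloop
endfacet
facet normal 0.317 -0.105 -0.942
outer loop
vertex -0.19 -0.274 -3.9
vertex -0.712 -2.049 -3.877
vertex -0.995 -0.041 -4.197
endloop
endfacet
facet normal 0.282 0.959 -0.012
outer loop
vertex -0.995 -0.041 -4.197
vertex -0.882 -0.044 -1.845
vertex -0.19 -0.274 -3.9
endloop
endfacet
facet normal 0.905 -0.262 0.335
outer loop
vertex -0.19 -0.274 -3.9
vertex -1.405 -1.819 -1.823
vertex -0.712 -2.049 -3.877
endloop
endfacet
facet normal 0.905 -0.263 0.334
outer loop
vertex -0.882 -0.044 -1.845
vertex -1.405 -1.819 -1.823
vertex -0.19 -0.274 -3.9
endloop
endfacet

endsolid


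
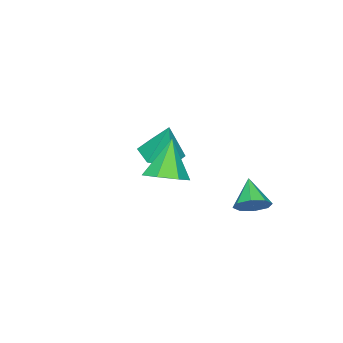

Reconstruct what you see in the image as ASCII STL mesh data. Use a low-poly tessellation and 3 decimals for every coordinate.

solid 
facet normal 0.445 0.167 -0.880
outer loop
vertex 2.947 0.564 1.296
vertex 2.195 1.167 1.03
vertex 3.044 1.401 1.504
endloop
endfacet
facet normal 0.627 -0.256 0.736
outer loop
vertex 2.947 0.564 1.296
vertex 3.044 1.401 1.504
vertex 1.305 0.833 2.79
endloop
endfacet
facet normal 0.445 0.167 -0.880
outer loop
vertex 3.044 1.401 1.504
vertex 2.195 1.167 1.03
vertex 2.502 2.062 1.355
endloop
endfacet
facet normal 0.402 0.502 0.766
outer loop
vertex 3.044 1.401 1.504
vertex 2.502 2.062 1.355
vertex 1.305 0.833 2.79
endloop
endfacet
facet normal 0.444 0.167 -0.880
outer loop
vertex 2.502 2.062 1.355
vertex 2.195 1.167 1.03
vertex 1.728 2.049 0.962
endloop
endfacet
facet normal -0.263 0.830 0.491
outer loop
vertex 2.502 2.062 1.355
vertex 1.728 2.049 0.962
vertex 1.305 0.833 2.79
endloop
endfacet
facet normal 0.444 0.167 -0.880
outer loop
vertex 1.728 2.049 0.962
vertex 2.195 1.167 1.03
vertex 1.306 1.372 0.62
endloop
endfacet
facet normal -0.868 0.481 0.119
outer loop
vertex 1.728 2.049 0.962
vertex 1.306 1.372 0.62
vertex 1.305 0.833 2.79
endloop
endfacet
facet normal 0.444 0.167 -0.880
outer loop
vertex 1.306 1.372 0.62
vertex 2.195 1.167 1.03
vertex 1.553 0.541 0.587
endloop
endfacet
facet normal -0.957 -0.282 -0.070
outer loop
vertex 1.306 1.372 0.62
vertex 1.553 0.541 0.587
vertex 1.305 0.833 2.79
endloop
endfacet
facet normal 0.445 0.167 -0.880
outer loop
vertex 1.553 0.541 0.587
vertex 2.195 1.167 1.03
vertex 2.284 0.181 0.888
endloop
endfacet
facet normal -0.462 -0.884 0.065
outer loop
vertex 1.553 0.541 0.587
vertex 2.284 0.181 0.888
vertex 1.305 0.833 2.79
endloop
endfacet
facet normal 0.445 0.167 -0.880
outer loop
vertex 2.284 0.181 0.888
vertex 2.195 1.167 1.03
vertex 2.947 0.564 1.296
endloop
endfacet
facet normal 0.243 -0.872 0.424
outer loop
vertex 2.284 0.181 0.888
vertex 2.947 0.564 1.296
vertex 1.305 0.833 2.79
endloop
endfacet
facet normal 0.555 0.526 -0.645
outer loop
vertex -1.426 2.816 -1.371
vertex -1.93 2.578 -1.999
vertex -1.916 3.222 -1.461
endloop
endfacet
facet normal 0.050 0.273 0.961
outer loop
vertex -1.426 2.816 -1.371
vertex -1.916 3.222 -1.461
vertex -2.79 1.762 -1.001
endloop
endfacet
facet normal 0.554 0.527 -0.645
outer loop
vertex -1.916 3.222 -1.461
vertex -1.93 2.578 -1.999
vertex -2.415 3.251 -1.866
endloop
endfacet
facet normal -0.518 0.523 0.676
outer loop
vertex -1.916 3.222 -1.461
vertex -2.415 3.251 -1.866
vertex -2.79 1.762 -1.001
endloop
endfacet
facet normal 0.555 0.527 -0.644
outer loop
vertex -2.415 3.251 -1.866
vertex -1.93 2.578 -1.999
vertex -2.629 2.886 -2.349
endloop
endfacet
facet normal -0.930 0.329 0.163
outer loop
vertex -2.415 3.251 -1.866
vertex -2.629 2.886 -2.349
vertex -2.79 1.762 -1.001
endloop
endfacet
facet normal 0.555 0.526 -0.644
outer loop
vertex -2.629 2.886 -2.349
vertex -1.93 2.578 -1.999
vertex -2.435 2.34 -2.628
endloop
endfacet
facet normal -0.942 -0.194 -0.275
outer loop
vertex -2.629 2.886 -2.349
vertex -2.435 2.34 -2.628
vertex -2.79 1.762 -1.001
endloop
endfacet
facet normal 0.554 0.527 -0.644
outer loop
vertex -2.435 2.34 -2.628
vertex -1.93 2.578 -1.999
vertex -1.944 1.934 -2.538
endloop
endfacet
facet normal -0.546 -0.745 -0.384
outer loop
vertex -2.435 2.34 -2.628
vertex -1.944 1.934 -2.538
vertex -2.79 1.762 -1.001
endloop
endfacet
facet normal 0.554 0.527 -0.644
outer loop
vertex -1.944 1.934 -2.538
vertex -1.93 2.578 -1.999
vertex -1.446 1.905 -2.133
endloop
endfacet
facet normal 0.023 -0.995 -0.099
outer loop
vertex -1.944 1.934 -2.538
vertex -1.446 1.905 -2.133
vertex -2.79 1.762 -1.001
endloop
endfacet
facet normal 0.554 0.527 -0.645
outer loop
vertex -1.446 1.905 -2.133
vertex -1.93 2.578 -1.999
vertex -1.231 2.27 -1.65
endloop
endfacet
facet normal 0.433 -0.801 0.413
outer loop
vertex -1.446 1.905 -2.133
vertex -1.231 2.27 -1.65
vertex -2.79 1.762 -1.001
endloop
endfacet
facet normal 0.554 0.527 -0.644
outer loop
vertex -1.231 2.27 -1.65
vertex -1.93 2.578 -1.999
vertex -1.426 2.816 -1.371
endloop
endfacet
facet normal 0.445 -0.276 0.852
outer loop
vertex -1.231 2.27 -1.65
vertex -1.426 2.816 -1.371
vertex -2.79 1.762 -1.001
endloop
endfacet
facet normal -0.125 -0.318 -0.940
outer loop
vertex -1.665 -2.764 -1.018
vertex -2.723 -2.811 -0.861
vertex -2.276 -1.91 -1.225
endloop
endfacet
facet normal 0.787 0.599 0.147
outer loop
vertex -1.665 -2.764 -1.018
vertex -2.276 -1.91 -1.225
vertex -2.477 -2.189 0.981
endloop
endfacet
facet normal -0.125 -0.318 -0.940
outer loop
vertex -2.276 -1.91 -1.225
vertex -2.723 -2.811 -0.861
vertex -3.333 -1.957 -1.069
endloop
endfacet
facet normal -0.026 0.992 0.123
outer loop
vertex -2.276 -1.91 -1.225
vertex -3.333 -1.957 -1.069
vertex -2.477 -2.189 0.981
endloop
endfacet
facet normal -0.125 -0.318 -0.940
outer loop
vertex -3.333 -1.957 -1.069
vertex -2.723 -2.811 -0.861
vertex -3.78 -2.859 -0.704
endloop
endfacet
facet normal -0.760 0.529 0.377
outer loop
vertex -3.333 -1.957 -1.069
vertex -3.78 -2.859 -0.704
vertex -2.477 -2.189 0.981
endloop
endfacet
facet normal -0.125 -0.317 -0.940
outer loop
vertex -3.78 -2.859 -0.704
vertex -2.723 -2.811 -0.861
vertex -3.169 -3.713 -0.497
endloop
endfacet
facet normal -0.680 -0.327 0.656
outer loop
vertex -3.78 -2.859 -0.704
vertex -3.169 -3.713 -0.497
vertex -2.477 -2.189 0.981
endloop
endfacet
facet normal -0.125 -0.317 -0.940
outer loop
vertex -3.169 -3.713 -0.497
vertex -2.723 -2.811 -0.861
vertex -2.112 -3.665 -0.654
endloop
endfacet
facet normal 0.134 -0.721 0.680
outer loop
vertex -3.169 -3.713 -0.497
vertex -2.112 -3.665 -0.654
vertex -2.477 -2.189 0.981
endloop
endfacet
facet normal -0.125 -0.318 -0.940
outer loop
vertex -2.112 -3.665 -0.654
vertex -2.723 -2.811 -0.861
vertex -1.665 -2.764 -1.018
endloop
endfacet
facet normal 0.867 -0.258 0.426
outer loop
vertex -2.112 -3.665 -0.654
vertex -1.665 -2.764 -1.018
vertex -2.477 -2.189 0.981
endloop
endfacet

endsolid


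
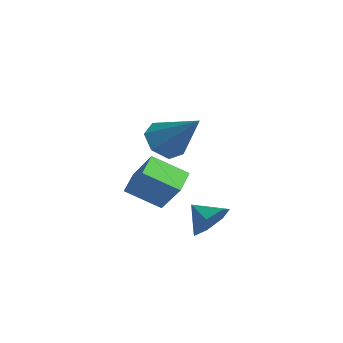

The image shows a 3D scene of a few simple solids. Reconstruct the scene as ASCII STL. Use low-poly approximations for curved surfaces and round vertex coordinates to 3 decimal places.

solid 
facet normal 0.857 0.144 -0.494
outer loop
vertex 4.045 0.35 -2.141
vertex 3.623 0.168 -2.926
vertex 3.727 0.971 -2.511
endloop
endfacet
facet normal -0.263 0.391 0.882
outer loop
vertex 4.045 0.35 -2.141
vertex 3.727 0.971 -2.511
vertex 2.697 0.012 -2.394
endloop
endfacet
facet normal 0.858 0.143 -0.492
outer loop
vertex 3.727 0.971 -2.511
vertex 3.623 0.168 -2.926
vertex 3.332 0.987 -3.195
endloop
endfacet
facet normal -0.611 0.701 0.369
outer loop
vertex 3.727 0.971 -2.511
vertex 3.332 0.987 -3.195
vertex 2.697 0.012 -2.394
endloop
endfacet
facet normal 0.858 0.143 -0.493
outer loop
vertex 3.332 0.987 -3.195
vertex 3.623 0.168 -2.926
vertex 3.156 0.386 -3.676
endloop
endfacet
facet normal -0.888 0.417 -0.196
outer loop
vertex 3.332 0.987 -3.195
vertex 3.156 0.386 -3.676
vertex 2.697 0.012 -2.394
endloop
endfacet
facet normal 0.858 0.144 -0.493
outer loop
vertex 3.156 0.386 -3.676
vertex 3.623 0.168 -2.926
vertex 3.332 -0.379 -3.593
endloop
endfacet
facet normal -0.887 -0.246 -0.390
outer loop
vertex 3.156 0.386 -3.676
vertex 3.332 -0.379 -3.593
vertex 2.697 0.012 -2.394
endloop
endfacet
facet normal 0.858 0.144 -0.492
outer loop
vertex 3.332 -0.379 -3.593
vertex 3.623 0.168 -2.926
vertex 3.727 -0.733 -3.008
endloop
endfacet
facet normal -0.610 -0.789 -0.066
outer loop
vertex 3.332 -0.379 -3.593
vertex 3.727 -0.733 -3.008
vertex 2.697 0.012 -2.394
endloop
endfacet
facet normal 0.857 0.144 -0.494
outer loop
vertex 3.727 -0.733 -3.008
vertex 3.623 0.168 -2.926
vertex 4.045 -0.408 -2.362
endloop
endfacet
facet normal -0.263 -0.804 0.534
outer loop
vertex 3.727 -0.733 -3.008
vertex 4.045 -0.408 -2.362
vertex 2.697 0.012 -2.394
endloop
endfacet
facet normal 0.857 0.144 -0.494
outer loop
vertex 4.045 -0.408 -2.362
vertex 3.623 0.168 -2.926
vertex 4.045 0.35 -2.141
endloop
endfacet
facet normal -0.109 -0.278 0.954
outer loop
vertex 4.045 -0.408 -2.362
vertex 4.045 0.35 -2.141
vertex 2.697 0.012 -2.394
endloop
endfacet
facet normal -0.676 -0.203 -0.709
outer loop
vertex 1.519 0.601 -0.458
vertex 0.984 0.161 0.178
vertex 0.973 1.067 -0.071
endloop
endfacet
facet normal 0.535 0.814 -0.226
outer loop
vertex 1.519 0.601 -0.458
vertex 0.973 1.067 -0.071
vertex 2.436 0.599 1.702
endloop
endfacet
facet normal -0.675 -0.203 -0.709
outer loop
vertex 0.973 1.067 -0.071
vertex 0.984 0.161 0.178
vertex 0.435 0.852 0.503
endloop
endfacet
facet normal -0.060 0.952 0.301
outer loop
vertex 0.973 1.067 -0.071
vertex 0.435 0.852 0.503
vertex 2.436 0.599 1.702
endloop
endfacet
facet normal -0.676 -0.204 -0.708
outer loop
vertex 0.435 0.852 0.503
vertex 0.984 0.161 0.178
vertex 0.311 0.116 0.833
endloop
endfacet
facet normal -0.424 0.429 0.798
outer loop
vertex 0.435 0.852 0.503
vertex 0.311 0.116 0.833
vertex 2.436 0.599 1.702
endloop
endfacet
facet normal -0.676 -0.202 -0.709
outer loop
vertex 0.311 0.116 0.833
vertex 0.984 0.161 0.178
vertex 0.693 -0.586 0.669
endloop
endfacet
facet normal -0.282 -0.361 0.889
outer loop
vertex 0.311 0.116 0.833
vertex 0.693 -0.586 0.669
vertex 2.436 0.599 1.702
endloop
endfacet
facet normal -0.675 -0.203 -0.709
outer loop
vertex 0.693 -0.586 0.669
vertex 0.984 0.161 0.178
vertex 1.295 -0.725 0.136
endloop
endfacet
facet normal 0.259 -0.822 0.507
outer loop
vertex 0.693 -0.586 0.669
vertex 1.295 -0.725 0.136
vertex 2.436 0.599 1.702
endloop
endfacet
facet normal -0.675 -0.203 -0.709
outer loop
vertex 1.295 -0.725 0.136
vertex 0.984 0.161 0.178
vertex 1.662 -0.197 -0.365
endloop
endfacet
facet normal 0.791 -0.609 -0.062
outer loop
vertex 1.295 -0.725 0.136
vertex 1.662 -0.197 -0.365
vertex 2.436 0.599 1.702
endloop
endfacet
facet normal -0.675 -0.204 -0.709
outer loop
vertex 1.662 -0.197 -0.365
vertex 0.984 0.161 0.178
vertex 1.519 0.601 -0.458
endloop
endfacet
facet normal 0.914 0.119 -0.388
outer loop
vertex 1.662 -0.197 -0.365
vertex 1.519 0.601 -0.458
vertex 2.436 0.599 1.702
endloop
endfacet
facet normal -0.582 -0.048 -0.812
outer loop
vertex -2.04 0.995 -3.359
vertex -0.965 1.985 -4.187
vertex -1.487 0.108 -3.703
endloop
endfacet
facet normal -0.640 -0.590 0.493
outer loop
vertex -0.435 0.195 -2.233
vertex -2.04 0.995 -3.359
vertex -1.487 0.108 -3.703
endloop
endfacet
facet normal -0.582 -0.048 -0.812
outer loop
vertex -1.487 0.108 -3.703
vertex -0.965 1.985 -4.187
vertex -0.412 1.099 -4.531
endloop
endfacet
facet normal 0.503 -0.806 -0.312
outer loop
vertex -0.412 1.099 -4.531
vertex -0.435 0.195 -2.233
vertex -1.487 0.108 -3.703
endloop
endfacet
facet normal -0.502 0.806 0.312
outer loop
vertex -2.04 0.995 -3.359
vertex 0.087 2.072 -2.717
vertex -0.965 1.985 -4.187
endloop
endfacet
facet normal -0.640 -0.590 0.492
outer loop
vertex -0.988 1.081 -1.889
vertex -2.04 0.995 -3.359
vertex -0.435 0.195 -2.233
endloop
endfacet
facet normal -0.502 0.806 0.312
outer loop
vertex -0.988 1.081 -1.889
vertex 0.087 2.072 -2.717
vertex -2.04 0.995 -3.359
endloop
endfacet
facet normal 0.639 0.590 -0.493
outer loop
vertex -0.965 1.985 -4.187
vertex 0.087 2.072 -2.717
vertex -0.412 1.099 -4.531
endloop
endfacet
facet normal 0.502 -0.806 -0.312
outer loop
vertex 0.64 1.185 -3.061
vertex -0.435 0.195 -2.233
vertex -0.412 1.099 -4.531
endloop
endfacet
facet normal 0.640 0.590 -0.492
outer loop
vertex -0.412 1.099 -4.531
vertex 0.087 2.072 -2.717
vertex 0.64 1.185 -3.061
endloop
endfacet
facet normal 0.582 0.048 0.812
outer loop
vertex 0.64 1.185 -3.061
vertex -0.988 1.081 -1.889
vertex -0.435 0.195 -2.233
endloop
endfacet
facet normal 0.582 0.048 0.812
outer loop
vertex 0.087 2.072 -2.717
vertex -0.988 1.081 -1.889
vertex 0.64 1.185 -3.061
endloop
endfacet

endsolid


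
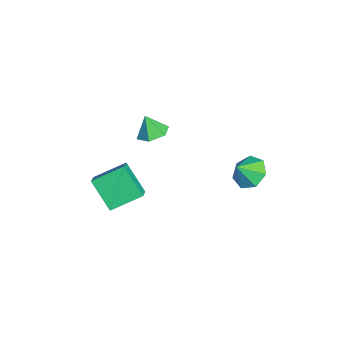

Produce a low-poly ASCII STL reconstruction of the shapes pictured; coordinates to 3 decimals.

solid 
facet normal -0.572 -0.413 0.709
outer loop
vertex 0.475 -1.851 -0.66
vertex -0.331 -1.673 -1.207
vertex 0.659 -3.476 -1.459
endloop
endfacet
facet normal 0.814 -0.179 0.552
outer loop
vertex 1.751 -2.687 -2.813
vertex 0.475 -1.851 -0.66
vertex 0.659 -3.476 -1.459
endloop
endfacet
facet normal -0.572 -0.413 0.709
outer loop
vertex 0.659 -3.476 -1.459
vertex -0.331 -1.673 -1.207
vertex -0.147 -3.298 -2.006
endloop
endfacet
facet normal 0.101 -0.893 -0.439
outer loop
vertex -0.147 -3.298 -2.006
vertex 1.751 -2.687 -2.813
vertex 0.659 -3.476 -1.459
endloop
endfacet
facet normal -0.101 0.893 0.439
outer loop
vertex 0.475 -1.851 -0.66
vertex 0.761 -0.884 -2.561
vertex -0.331 -1.673 -1.207
endloop
endfacet
facet normal 0.814 -0.179 0.552
outer loop
vertex 1.567 -1.062 -2.014
vertex 0.475 -1.851 -0.66
vertex 1.751 -2.687 -2.813
endloop
endfacet
facet normal -0.101 0.893 0.439
outer loop
vertex 1.567 -1.062 -2.014
vertex 0.761 -0.884 -2.561
vertex 0.475 -1.851 -0.66
endloop
endfacet
facet normal -0.814 0.179 -0.552
outer loop
vertex -0.331 -1.673 -1.207
vertex 0.761 -0.884 -2.561
vertex -0.147 -3.298 -2.006
endloop
endfacet
facet normal 0.101 -0.893 -0.439
outer loop
vertex 0.945 -2.509 -3.36
vertex 1.751 -2.687 -2.813
vertex -0.147 -3.298 -2.006
endloop
endfacet
facet normal -0.814 0.179 -0.552
outer loop
vertex -0.147 -3.298 -2.006
vertex 0.761 -0.884 -2.561
vertex 0.945 -2.509 -3.36
endloop
endfacet
facet normal 0.572 0.413 -0.709
outer loop
vertex 0.945 -2.509 -3.36
vertex 1.567 -1.062 -2.014
vertex 1.751 -2.687 -2.813
endloop
endfacet
facet normal 0.572 0.413 -0.709
outer loop
vertex 0.761 -0.884 -2.561
vertex 1.567 -1.062 -2.014
vertex 0.945 -2.509 -3.36
endloop
endfacet
facet normal 0.254 0.283 -0.925
outer loop
vertex 2.731 -0.871 3.483
vertex 1.965 -0.609 3.353
vertex 2.525 -0.097 3.663
endloop
endfacet
facet normal 0.658 0.000 0.753
outer loop
vertex 2.731 -0.871 3.483
vertex 2.525 -0.097 3.663
vertex 1.675 -0.931 4.407
endloop
endfacet
facet normal 0.254 0.282 -0.925
outer loop
vertex 2.525 -0.097 3.663
vertex 1.965 -0.609 3.353
vertex 1.759 0.164 3.532
endloop
endfacet
facet normal 0.077 0.619 0.782
outer loop
vertex 2.525 -0.097 3.663
vertex 1.759 0.164 3.532
vertex 1.675 -0.931 4.407
endloop
endfacet
facet normal 0.255 0.282 -0.925
outer loop
vertex 1.759 0.164 3.532
vertex 1.965 -0.609 3.353
vertex 1.199 -0.347 3.222
endloop
endfacet
facet normal -0.715 0.469 0.518
outer loop
vertex 1.759 0.164 3.532
vertex 1.199 -0.347 3.222
vertex 1.675 -0.931 4.407
endloop
endfacet
facet normal 0.255 0.283 -0.925
outer loop
vertex 1.199 -0.347 3.222
vertex 1.965 -0.609 3.353
vertex 1.404 -1.121 3.042
endloop
endfacet
facet normal -0.927 -0.298 0.226
outer loop
vertex 1.199 -0.347 3.222
vertex 1.404 -1.121 3.042
vertex 1.675 -0.931 4.407
endloop
endfacet
facet normal 0.255 0.283 -0.925
outer loop
vertex 1.404 -1.121 3.042
vertex 1.965 -0.609 3.353
vertex 2.17 -1.382 3.173
endloop
endfacet
facet normal -0.346 -0.917 0.196
outer loop
vertex 1.404 -1.121 3.042
vertex 2.17 -1.382 3.173
vertex 1.675 -0.931 4.407
endloop
endfacet
facet normal 0.254 0.283 -0.925
outer loop
vertex 2.17 -1.382 3.173
vertex 1.965 -0.609 3.353
vertex 2.731 -0.871 3.483
endloop
endfacet
facet normal 0.446 -0.768 0.460
outer loop
vertex 2.17 -1.382 3.173
vertex 2.731 -0.871 3.483
vertex 1.675 -0.931 4.407
endloop
endfacet
facet normal -0.278 0.606 -0.746
outer loop
vertex 3.881 3.284 0.495
vertex 3.307 3.753 1.09
vertex 4.219 3.924 0.889
endloop
endfacet
facet normal 0.856 -0.508 0.091
outer loop
vertex 3.881 3.284 0.495
vertex 4.219 3.924 0.889
vertex 3.613 3.087 1.91
endloop
endfacet
facet normal -0.278 0.604 -0.747
outer loop
vertex 4.219 3.924 0.889
vertex 3.307 3.753 1.09
vertex 3.871 4.436 1.433
endloop
endfacet
facet normal 0.852 0.022 0.524
outer loop
vertex 4.219 3.924 0.889
vertex 3.871 4.436 1.433
vertex 3.613 3.087 1.91
endloop
endfacet
facet normal -0.278 0.605 -0.746
outer loop
vertex 3.871 4.436 1.433
vertex 3.307 3.753 1.09
vertex 3.098 4.433 1.719
endloop
endfacet
facet normal 0.334 0.257 0.907
outer loop
vertex 3.871 4.436 1.433
vertex 3.098 4.433 1.719
vertex 3.613 3.087 1.91
endloop
endfacet
facet normal -0.278 0.605 -0.746
outer loop
vertex 3.098 4.433 1.719
vertex 3.307 3.753 1.09
vertex 2.482 3.918 1.531
endloop
endfacet
facet normal -0.306 0.018 0.952
outer loop
vertex 3.098 4.433 1.719
vertex 2.482 3.918 1.531
vertex 3.613 3.087 1.91
endloop
endfacet
facet normal -0.278 0.605 -0.746
outer loop
vertex 2.482 3.918 1.531
vertex 3.307 3.753 1.09
vertex 2.488 3.279 1.011
endloop
endfacet
facet normal -0.587 -0.514 0.625
outer loop
vertex 2.482 3.918 1.531
vertex 2.488 3.279 1.011
vertex 3.613 3.087 1.91
endloop
endfacet
facet normal -0.278 0.605 -0.746
outer loop
vertex 2.488 3.279 1.011
vertex 3.307 3.753 1.09
vertex 3.11 2.997 0.55
endloop
endfacet
facet normal -0.298 -0.939 0.172
outer loop
vertex 2.488 3.279 1.011
vertex 3.11 2.997 0.55
vertex 3.613 3.087 1.91
endloop
endfacet
facet normal -0.278 0.605 -0.746
outer loop
vertex 3.11 2.997 0.55
vertex 3.307 3.753 1.09
vertex 3.881 3.284 0.495
endloop
endfacet
facet normal 0.344 -0.937 -0.065
outer loop
vertex 3.11 2.997 0.55
vertex 3.881 3.284 0.495
vertex 3.613 3.087 1.91
endloop
endfacet

endsolid


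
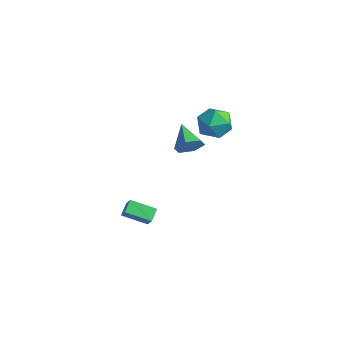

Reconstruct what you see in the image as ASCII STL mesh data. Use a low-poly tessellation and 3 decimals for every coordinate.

solid 
facet normal -0.590 0.194 -0.784
outer loop
vertex -1.91 -3.268 -3.621
vertex -0.776 -2.286 -4.231
vertex -1.548 -3.962 -4.065
endloop
endfacet
facet normal -0.700 -0.606 0.377
outer loop
vertex -0.964 -4.154 -3.289
vertex -1.91 -3.268 -3.621
vertex -1.548 -3.962 -4.065
endloop
endfacet
facet normal -0.590 0.194 -0.784
outer loop
vertex -1.548 -3.962 -4.065
vertex -0.776 -2.286 -4.231
vertex -0.414 -2.98 -4.675
endloop
endfacet
facet normal 0.402 -0.771 -0.494
outer loop
vertex -0.414 -2.98 -4.675
vertex -0.964 -4.154 -3.289
vertex -1.548 -3.962 -4.065
endloop
endfacet
facet normal -0.402 0.771 0.494
outer loop
vertex -1.91 -3.268 -3.621
vertex -0.192 -2.478 -3.455
vertex -0.776 -2.286 -4.231
endloop
endfacet
facet normal -0.700 -0.606 0.377
outer loop
vertex -1.326 -3.46 -2.845
vertex -1.91 -3.268 -3.621
vertex -0.964 -4.154 -3.289
endloop
endfacet
facet normal -0.402 0.771 0.494
outer loop
vertex -1.326 -3.46 -2.845
vertex -0.192 -2.478 -3.455
vertex -1.91 -3.268 -3.621
endloop
endfacet
facet normal 0.700 0.606 -0.377
outer loop
vertex -0.776 -2.286 -4.231
vertex -0.192 -2.478 -3.455
vertex -0.414 -2.98 -4.675
endloop
endfacet
facet normal 0.402 -0.771 -0.494
outer loop
vertex 0.17 -3.172 -3.899
vertex -0.964 -4.154 -3.289
vertex -0.414 -2.98 -4.675
endloop
endfacet
facet normal 0.700 0.606 -0.377
outer loop
vertex -0.414 -2.98 -4.675
vertex -0.192 -2.478 -3.455
vertex 0.17 -3.172 -3.899
endloop
endfacet
facet normal 0.590 -0.194 0.784
outer loop
vertex 0.17 -3.172 -3.899
vertex -1.326 -3.46 -2.845
vertex -0.964 -4.154 -3.289
endloop
endfacet
facet normal 0.590 -0.194 0.784
outer loop
vertex -0.192 -2.478 -3.455
vertex -1.326 -3.46 -2.845
vertex 0.17 -3.172 -3.899
endloop
endfacet
facet normal -0.906 0.403 -0.132
outer loop
vertex 0.952 1.132 3.074
vertex 0.489 0.096 3.089
vertex 0.607 0.679 4.056
endloop
endfacet
facet normal -0.478 0.849 0.224
outer loop
vertex 0.952 1.132 3.074
vertex 0.607 0.679 4.056
vertex 1.59 1.245 4.007
endloop
endfacet
facet normal 0.094 0.979 -0.183
outer loop
vertex 0.952 1.132 3.074
vertex 1.59 1.245 4.007
vertex 2.08 1.012 3.009
endloop
endfacet
facet normal 0.020 0.612 -0.790
outer loop
vertex 0.952 1.132 3.074
vertex 2.08 1.012 3.009
vertex 1.399 0.302 2.442
endloop
endfacet
facet normal -0.598 0.256 -0.759
outer loop
vertex 0.952 1.132 3.074
vertex 1.399 0.302 2.442
vertex 0.489 0.096 3.089
endloop
endfacet
facet normal -0.257 0.517 0.816
outer loop
vertex 1.59 1.245 4.007
vertex 0.607 0.679 4.056
vertex 1.521 0.278 4.598
endloop
endfacet
facet normal -0.949 -0.204 0.239
outer loop
vertex 0.607 0.679 4.056
vertex 0.489 0.096 3.089
vertex 0.84 -0.432 4.031
endloop
endfacet
facet normal -0.451 -0.442 -0.775
outer loop
vertex 0.489 0.096 3.089
vertex 1.399 0.302 2.442
vertex 1.33 -0.665 3.033
endloop
endfacet
facet normal 0.548 0.134 -0.826
outer loop
vertex 1.399 0.302 2.442
vertex 2.08 1.012 3.009
vertex 2.313 -0.099 2.984
endloop
endfacet
facet normal 0.668 0.727 0.158
outer loop
vertex 2.08 1.012 3.009
vertex 1.59 1.245 4.007
vertex 2.431 0.484 3.951
endloop
endfacet
facet normal -0.020 -0.612 0.790
outer loop
vertex 1.968 -0.552 3.966
vertex 1.521 0.278 4.598
vertex 0.84 -0.432 4.031
endloop
endfacet
facet normal -0.094 -0.979 0.183
outer loop
vertex 1.968 -0.552 3.966
vertex 0.84 -0.432 4.031
vertex 1.33 -0.665 3.033
endloop
endfacet
facet normal 0.478 -0.849 -0.224
outer loop
vertex 1.968 -0.552 3.966
vertex 1.33 -0.665 3.033
vertex 2.313 -0.099 2.984
endloop
endfacet
facet normal 0.906 -0.403 0.132
outer loop
vertex 1.968 -0.552 3.966
vertex 2.313 -0.099 2.984
vertex 2.431 0.484 3.951
endloop
endfacet
facet normal 0.598 -0.256 0.759
outer loop
vertex 1.968 -0.552 3.966
vertex 2.431 0.484 3.951
vertex 1.521 0.278 4.598
endloop
endfacet
facet normal -0.548 -0.134 0.826
outer loop
vertex 0.84 -0.432 4.031
vertex 1.521 0.278 4.598
vertex 0.607 0.679 4.056
endloop
endfacet
facet normal -0.668 -0.727 -0.158
outer loop
vertex 1.33 -0.665 3.033
vertex 0.84 -0.432 4.031
vertex 0.489 0.096 3.089
endloop
endfacet
facet normal 0.257 -0.517 -0.816
outer loop
vertex 2.313 -0.099 2.984
vertex 1.33 -0.665 3.033
vertex 1.399 0.302 2.442
endloop
endfacet
facet normal 0.949 0.204 -0.239
outer loop
vertex 2.431 0.484 3.951
vertex 2.313 -0.099 2.984
vertex 2.08 1.012 3.009
endloop
endfacet
facet normal 0.451 0.442 0.775
outer loop
vertex 1.521 0.278 4.598
vertex 2.431 0.484 3.951
vertex 1.59 1.245 4.007
endloop
endfacet
facet normal 0.816 -0.361 -0.451
outer loop
vertex 0.882 -0.19 1.941
vertex 0.362 -0.541 1.282
vertex 0.691 0.303 1.201
endloop
endfacet
facet normal 0.150 0.840 0.521
outer loop
vertex 0.882 -0.19 1.941
vertex 0.691 0.303 1.201
vertex -1.042 0.081 2.058
endloop
endfacet
facet normal 0.816 -0.361 -0.451
outer loop
vertex 0.691 0.303 1.201
vertex 0.362 -0.541 1.282
vertex 0.171 -0.048 0.542
endloop
endfacet
facet normal -0.260 0.922 -0.286
outer loop
vertex 0.691 0.303 1.201
vertex 0.171 -0.048 0.542
vertex -1.042 0.081 2.058
endloop
endfacet
facet normal 0.816 -0.361 -0.451
outer loop
vertex 0.171 -0.048 0.542
vertex 0.362 -0.541 1.282
vertex -0.158 -0.892 0.623
endloop
endfacet
facet normal -0.750 0.233 -0.620
outer loop
vertex 0.171 -0.048 0.542
vertex -0.158 -0.892 0.623
vertex -1.042 0.081 2.058
endloop
endfacet
facet normal 0.816 -0.362 -0.451
outer loop
vertex -0.158 -0.892 0.623
vertex 0.362 -0.541 1.282
vertex 0.032 -1.386 1.364
endloop
endfacet
facet normal -0.830 -0.538 -0.146
outer loop
vertex -0.158 -0.892 0.623
vertex 0.032 -1.386 1.364
vertex -1.042 0.081 2.058
endloop
endfacet
facet normal 0.816 -0.362 -0.450
outer loop
vertex 0.032 -1.386 1.364
vertex 0.362 -0.541 1.282
vertex 0.552 -1.034 2.023
endloop
endfacet
facet normal -0.420 -0.621 0.663
outer loop
vertex 0.032 -1.386 1.364
vertex 0.552 -1.034 2.023
vertex -1.042 0.081 2.058
endloop
endfacet
facet normal 0.816 -0.363 -0.451
outer loop
vertex 0.552 -1.034 2.023
vertex 0.362 -0.541 1.282
vertex 0.882 -0.19 1.941
endloop
endfacet
facet normal 0.070 0.069 0.995
outer loop
vertex 0.552 -1.034 2.023
vertex 0.882 -0.19 1.941
vertex -1.042 0.081 2.058
endloop
endfacet

endsolid


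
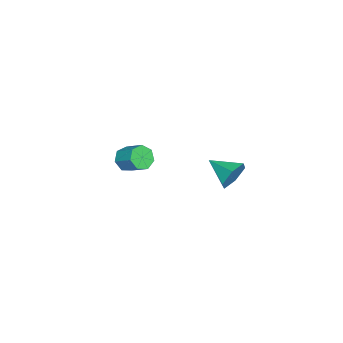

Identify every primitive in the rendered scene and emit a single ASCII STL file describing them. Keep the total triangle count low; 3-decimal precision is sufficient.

solid 
facet normal -0.354 -0.759 -0.547
outer loop
vertex -3.141 -4.048 -4.325
vertex -3.906 -4.003 -3.893
vertex -3.666 -3.584 -4.629
endloop
endfacet
facet normal 0.634 0.235 -0.736
outer loop
vertex -3.141 -4.048 -4.325
vertex -3.666 -3.584 -4.629
vertex -2.608 -2.901 -3.499
endloop
endfacet
facet normal 0.634 0.237 -0.736
outer loop
vertex -2.608 -2.901 -3.499
vertex -3.666 -3.584 -4.629
vertex -3.134 -2.438 -3.803
endloop
endfacet
facet normal 0.352 0.759 0.547
outer loop
vertex -2.608 -2.901 -3.499
vertex -3.134 -2.438 -3.803
vertex -3.374 -2.857 -3.067
endloop
endfacet
facet normal -0.351 -0.760 -0.547
outer loop
vertex -3.666 -3.584 -4.629
vertex -3.906 -4.003 -3.893
vertex -4.373 -3.437 -4.379
endloop
endfacet
facet normal -0.143 0.622 -0.770
outer loop
vertex -3.666 -3.584 -4.629
vertex -4.373 -3.437 -4.379
vertex -3.134 -2.438 -3.803
endloop
endfacet
facet normal -0.143 0.621 -0.771
outer loop
vertex -3.134 -2.438 -3.803
vertex -4.373 -3.437 -4.379
vertex -3.84 -2.29 -3.553
endloop
endfacet
facet normal 0.353 0.759 0.547
outer loop
vertex -3.134 -2.438 -3.803
vertex -3.84 -2.29 -3.553
vertex -3.374 -2.857 -3.067
endloop
endfacet
facet normal -0.353 -0.760 -0.546
outer loop
vertex -4.373 -3.437 -4.379
vertex -3.906 -4.003 -3.893
vertex -4.728 -3.715 -3.763
endloop
endfacet
facet normal -0.812 0.539 -0.225
outer loop
vertex -4.373 -3.437 -4.379
vertex -4.728 -3.715 -3.763
vertex -3.84 -2.29 -3.553
endloop
endfacet
facet normal -0.812 0.539 -0.224
outer loop
vertex -3.84 -2.29 -3.553
vertex -4.728 -3.715 -3.763
vertex -4.195 -2.569 -2.937
endloop
endfacet
facet normal 0.353 0.759 0.547
outer loop
vertex -3.84 -2.29 -3.553
vertex -4.195 -2.569 -2.937
vertex -3.374 -2.857 -3.067
endloop
endfacet
facet normal -0.353 -0.759 -0.547
outer loop
vertex -4.728 -3.715 -3.763
vertex -3.906 -4.003 -3.893
vertex -4.464 -4.211 -3.245
endloop
endfacet
facet normal -0.870 0.050 0.491
outer loop
vertex -4.728 -3.715 -3.763
vertex -4.464 -4.211 -3.245
vertex -4.195 -2.569 -2.937
endloop
endfacet
facet normal -0.870 0.051 0.490
outer loop
vertex -4.195 -2.569 -2.937
vertex -4.464 -4.211 -3.245
vertex -3.932 -3.065 -2.419
endloop
endfacet
facet normal 0.353 0.759 0.547
outer loop
vertex -4.195 -2.569 -2.937
vertex -3.932 -3.065 -2.419
vertex -3.374 -2.857 -3.067
endloop
endfacet
facet normal -0.353 -0.759 -0.547
outer loop
vertex -4.464 -4.211 -3.245
vertex -3.906 -4.003 -3.893
vertex -3.781 -4.55 -3.215
endloop
endfacet
facet normal -0.273 -0.476 0.836
outer loop
vertex -4.464 -4.211 -3.245
vertex -3.781 -4.55 -3.215
vertex -3.932 -3.065 -2.419
endloop
endfacet
facet normal -0.273 -0.476 0.836
outer loop
vertex -3.932 -3.065 -2.419
vertex -3.781 -4.55 -3.215
vertex -3.248 -3.404 -2.389
endloop
endfacet
facet normal 0.352 0.759 0.547
outer loop
vertex -3.932 -3.065 -2.419
vertex -3.248 -3.404 -2.389
vertex -3.374 -2.857 -3.067
endloop
endfacet
facet normal -0.353 -0.759 -0.547
outer loop
vertex -3.781 -4.55 -3.215
vertex -3.906 -4.003 -3.893
vertex -3.192 -4.477 -3.696
endloop
endfacet
facet normal 0.530 -0.644 0.551
outer loop
vertex -3.781 -4.55 -3.215
vertex -3.192 -4.477 -3.696
vertex -3.248 -3.404 -2.389
endloop
endfacet
facet normal 0.530 -0.644 0.551
outer loop
vertex -3.248 -3.404 -2.389
vertex -3.192 -4.477 -3.696
vertex -2.659 -3.331 -2.87
endloop
endfacet
facet normal 0.353 0.759 0.547
outer loop
vertex -3.248 -3.404 -2.389
vertex -2.659 -3.331 -2.87
vertex -3.374 -2.857 -3.067
endloop
endfacet
facet normal -0.353 -0.759 -0.547
outer loop
vertex -3.192 -4.477 -3.696
vertex -3.906 -4.003 -3.893
vertex -3.141 -4.048 -4.325
endloop
endfacet
facet normal 0.933 -0.328 -0.148
outer loop
vertex -3.192 -4.477 -3.696
vertex -3.141 -4.048 -4.325
vertex -2.659 -3.331 -2.87
endloop
endfacet
facet normal 0.933 -0.327 -0.148
outer loop
vertex -2.659 -3.331 -2.87
vertex -3.141 -4.048 -4.325
vertex -2.608 -2.901 -3.499
endloop
endfacet
facet normal 0.352 0.759 0.547
outer loop
vertex -2.659 -3.331 -2.87
vertex -2.608 -2.901 -3.499
vertex -3.374 -2.857 -3.067
endloop
endfacet
facet normal 0.308 0.902 -0.303
outer loop
vertex 3.174 4.399 2.483
vertex 2.593 4.321 1.66
vertex 2.221 4.732 2.505
endloop
endfacet
facet normal -0.034 -0.161 0.986
outer loop
vertex 3.174 4.399 2.483
vertex 2.221 4.732 2.505
vertex 2.067 2.779 2.18
endloop
endfacet
facet normal 0.308 0.902 -0.303
outer loop
vertex 2.221 4.732 2.505
vertex 2.593 4.321 1.66
vertex 1.64 4.654 1.683
endloop
endfacet
facet normal -0.815 -0.032 0.579
outer loop
vertex 2.221 4.732 2.505
vertex 1.64 4.654 1.683
vertex 2.067 2.779 2.18
endloop
endfacet
facet normal 0.308 0.902 -0.303
outer loop
vertex 1.64 4.654 1.683
vertex 2.593 4.321 1.66
vertex 2.012 4.243 0.838
endloop
endfacet
facet normal -0.921 -0.281 -0.269
outer loop
vertex 1.64 4.654 1.683
vertex 2.012 4.243 0.838
vertex 2.067 2.779 2.18
endloop
endfacet
facet normal 0.308 0.902 -0.303
outer loop
vertex 2.012 4.243 0.838
vertex 2.593 4.321 1.66
vertex 2.965 3.91 0.816
endloop
endfacet
facet normal -0.247 -0.660 -0.710
outer loop
vertex 2.012 4.243 0.838
vertex 2.965 3.91 0.816
vertex 2.067 2.779 2.18
endloop
endfacet
facet normal 0.308 0.902 -0.303
outer loop
vertex 2.965 3.91 0.816
vertex 2.593 4.321 1.66
vertex 3.546 3.988 1.638
endloop
endfacet
facet normal 0.534 -0.789 -0.303
outer loop
vertex 2.965 3.91 0.816
vertex 3.546 3.988 1.638
vertex 2.067 2.779 2.18
endloop
endfacet
facet normal 0.308 0.902 -0.303
outer loop
vertex 3.546 3.988 1.638
vertex 2.593 4.321 1.66
vertex 3.174 4.399 2.483
endloop
endfacet
facet normal 0.641 -0.540 0.545
outer loop
vertex 3.546 3.988 1.638
vertex 3.174 4.399 2.483
vertex 2.067 2.779 2.18
endloop
endfacet

endsolid


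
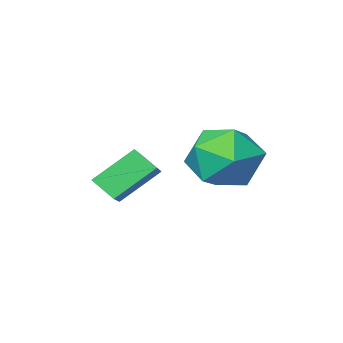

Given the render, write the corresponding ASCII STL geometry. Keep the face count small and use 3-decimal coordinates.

solid 
facet normal -0.197 0.781 0.592
outer loop
vertex 1.227 -0.527 1.29
vertex 0.01 -0.818 1.269
vertex 0.754 -1.3 2.152
endloop
endfacet
facet normal 0.456 0.523 0.720
outer loop
vertex 1.227 -0.527 1.29
vertex 0.754 -1.3 2.152
vertex 1.863 -1.549 1.63
endloop
endfacet
facet normal 0.827 0.551 0.111
outer loop
vertex 1.227 -0.527 1.29
vertex 1.863 -1.549 1.63
vertex 1.805 -1.22 0.424
endloop
endfacet
facet normal 0.403 0.827 -0.393
outer loop
vertex 1.227 -0.527 1.29
vertex 1.805 -1.22 0.424
vertex 0.66 -0.768 0.201
endloop
endfacet
facet normal -0.230 0.969 -0.095
outer loop
vertex 1.227 -0.527 1.29
vertex 0.66 -0.768 0.201
vertex 0.01 -0.818 1.269
endloop
endfacet
facet normal 0.390 -0.162 0.906
outer loop
vertex 1.863 -1.549 1.63
vertex 0.754 -1.3 2.152
vertex 1.04 -2.472 1.819
endloop
endfacet
facet normal -0.667 0.254 0.701
outer loop
vertex 0.754 -1.3 2.152
vertex 0.01 -0.818 1.269
vertex -0.105 -2.02 1.596
endloop
endfacet
facet normal -0.720 0.558 -0.412
outer loop
vertex 0.01 -0.818 1.269
vertex 0.66 -0.768 0.201
vertex -0.163 -1.691 0.39
endloop
endfacet
facet normal 0.304 0.328 -0.894
outer loop
vertex 0.66 -0.768 0.201
vertex 1.805 -1.22 0.424
vertex 0.946 -1.94 -0.132
endloop
endfacet
facet normal 0.990 -0.116 -0.079
outer loop
vertex 1.805 -1.22 0.424
vertex 1.863 -1.549 1.63
vertex 1.69 -2.422 0.751
endloop
endfacet
facet normal -0.403 -0.827 0.393
outer loop
vertex 0.473 -2.713 0.73
vertex 1.04 -2.472 1.819
vertex -0.105 -2.02 1.596
endloop
endfacet
facet normal -0.827 -0.551 -0.111
outer loop
vertex 0.473 -2.713 0.73
vertex -0.105 -2.02 1.596
vertex -0.163 -1.691 0.39
endloop
endfacet
facet normal -0.456 -0.523 -0.720
outer loop
vertex 0.473 -2.713 0.73
vertex -0.163 -1.691 0.39
vertex 0.946 -1.94 -0.132
endloop
endfacet
facet normal 0.197 -0.781 -0.592
outer loop
vertex 0.473 -2.713 0.73
vertex 0.946 -1.94 -0.132
vertex 1.69 -2.422 0.751
endloop
endfacet
facet normal 0.230 -0.969 0.095
outer loop
vertex 0.473 -2.713 0.73
vertex 1.69 -2.422 0.751
vertex 1.04 -2.472 1.819
endloop
endfacet
facet normal -0.304 -0.328 0.894
outer loop
vertex -0.105 -2.02 1.596
vertex 1.04 -2.472 1.819
vertex 0.754 -1.3 2.152
endloop
endfacet
facet normal -0.990 0.116 0.079
outer loop
vertex -0.163 -1.691 0.39
vertex -0.105 -2.02 1.596
vertex 0.01 -0.818 1.269
endloop
endfacet
facet normal -0.390 0.162 -0.906
outer loop
vertex 0.946 -1.94 -0.132
vertex -0.163 -1.691 0.39
vertex 0.66 -0.768 0.201
endloop
endfacet
facet normal 0.667 -0.254 -0.701
outer loop
vertex 1.69 -2.422 0.751
vertex 0.946 -1.94 -0.132
vertex 1.805 -1.22 0.424
endloop
endfacet
facet normal 0.720 -0.558 0.412
outer loop
vertex 1.04 -2.472 1.819
vertex 1.69 -2.422 0.751
vertex 1.863 -1.549 1.63
endloop
endfacet
facet normal -0.757 0.150 0.636
outer loop
vertex 2.569 -3.388 0.92
vertex 3.246 -2.443 1.503
vertex 2.21 -2.778 0.348
endloop
endfacet
facet normal -0.521 -0.727 -0.448
outer loop
vertex 3.414 -3.017 -0.663
vertex 2.569 -3.388 0.92
vertex 2.21 -2.778 0.348
endloop
endfacet
facet normal -0.757 0.150 0.636
outer loop
vertex 2.21 -2.778 0.348
vertex 3.246 -2.443 1.503
vertex 2.887 -1.833 0.931
endloop
endfacet
facet normal -0.395 0.670 -0.628
outer loop
vertex 2.887 -1.833 0.931
vertex 3.414 -3.017 -0.663
vertex 2.21 -2.778 0.348
endloop
endfacet
facet normal 0.395 -0.670 0.628
outer loop
vertex 2.569 -3.388 0.92
vertex 4.45 -2.682 0.492
vertex 3.246 -2.443 1.503
endloop
endfacet
facet normal -0.521 -0.727 -0.448
outer loop
vertex 3.773 -3.627 -0.091
vertex 2.569 -3.388 0.92
vertex 3.414 -3.017 -0.663
endloop
endfacet
facet normal 0.395 -0.670 0.628
outer loop
vertex 3.773 -3.627 -0.091
vertex 4.45 -2.682 0.492
vertex 2.569 -3.388 0.92
endloop
endfacet
facet normal 0.521 0.727 0.448
outer loop
vertex 3.246 -2.443 1.503
vertex 4.45 -2.682 0.492
vertex 2.887 -1.833 0.931
endloop
endfacet
facet normal -0.395 0.670 -0.628
outer loop
vertex 4.091 -2.072 -0.08
vertex 3.414 -3.017 -0.663
vertex 2.887 -1.833 0.931
endloop
endfacet
facet normal 0.521 0.727 0.448
outer loop
vertex 2.887 -1.833 0.931
vertex 4.45 -2.682 0.492
vertex 4.091 -2.072 -0.08
endloop
endfacet
facet normal 0.757 -0.150 -0.636
outer loop
vertex 4.091 -2.072 -0.08
vertex 3.773 -3.627 -0.091
vertex 3.414 -3.017 -0.663
endloop
endfacet
facet normal 0.757 -0.150 -0.636
outer loop
vertex 4.45 -2.682 0.492
vertex 3.773 -3.627 -0.091
vertex 4.091 -2.072 -0.08
endloop
endfacet

endsolid
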